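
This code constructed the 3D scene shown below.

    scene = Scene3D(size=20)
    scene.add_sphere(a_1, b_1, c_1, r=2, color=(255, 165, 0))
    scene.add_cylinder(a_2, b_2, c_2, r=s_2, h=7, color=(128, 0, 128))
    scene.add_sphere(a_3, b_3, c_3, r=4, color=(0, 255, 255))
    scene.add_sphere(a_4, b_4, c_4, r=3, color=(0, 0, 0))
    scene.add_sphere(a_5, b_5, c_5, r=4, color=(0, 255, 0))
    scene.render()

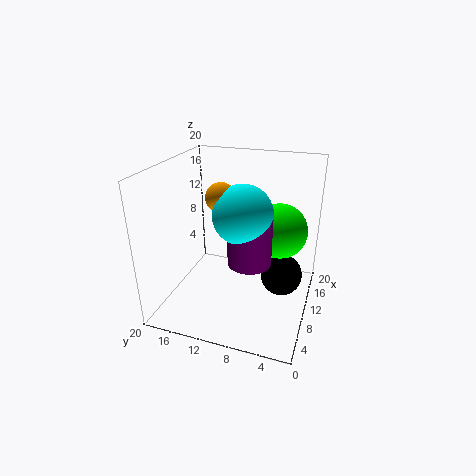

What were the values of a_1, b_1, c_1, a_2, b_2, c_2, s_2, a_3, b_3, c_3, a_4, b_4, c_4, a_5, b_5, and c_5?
a_1 = 9
b_1 = 12
c_1 = 16
a_2 = 9
b_2 = 8
c_2 = 7
s_2 = 3
a_3 = 9
b_3 = 9
c_3 = 14
a_4 = 12
b_4 = 4
c_4 = 4
a_5 = 14
b_5 = 5
c_5 = 10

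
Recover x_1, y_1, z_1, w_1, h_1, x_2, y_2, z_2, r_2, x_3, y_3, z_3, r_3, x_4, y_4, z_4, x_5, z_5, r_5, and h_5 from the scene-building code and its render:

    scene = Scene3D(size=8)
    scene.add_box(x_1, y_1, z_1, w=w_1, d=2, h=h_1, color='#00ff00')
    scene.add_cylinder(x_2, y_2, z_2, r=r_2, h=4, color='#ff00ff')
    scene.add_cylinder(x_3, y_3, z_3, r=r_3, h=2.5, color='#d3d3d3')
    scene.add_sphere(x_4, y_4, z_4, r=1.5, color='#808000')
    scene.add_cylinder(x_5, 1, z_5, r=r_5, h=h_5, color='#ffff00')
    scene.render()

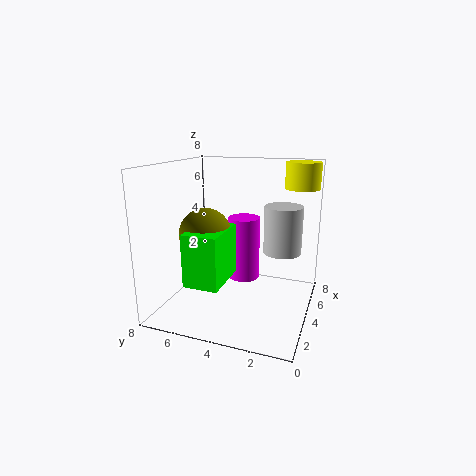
x_1 = 2
y_1 = 4.5
z_1 = 1.5
w_1 = 3
h_1 = 3
x_2 = 6.5
y_2 = 4.5
z_2 = 0.5
r_2 = 1
x_3 = 4
y_3 = 1.5
z_3 = 3.5
r_3 = 1
x_4 = 4
y_4 = 6
z_4 = 4
x_5 = 6.5
z_5 = 6.5
r_5 = 1
h_5 = 1.5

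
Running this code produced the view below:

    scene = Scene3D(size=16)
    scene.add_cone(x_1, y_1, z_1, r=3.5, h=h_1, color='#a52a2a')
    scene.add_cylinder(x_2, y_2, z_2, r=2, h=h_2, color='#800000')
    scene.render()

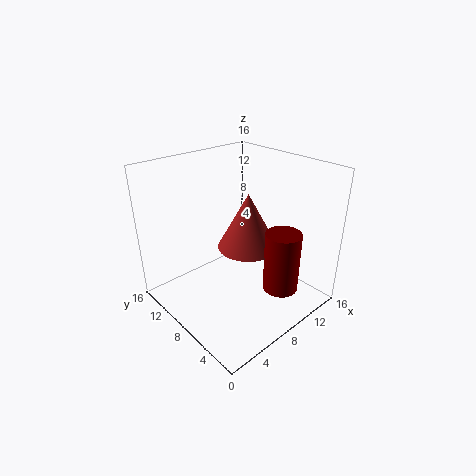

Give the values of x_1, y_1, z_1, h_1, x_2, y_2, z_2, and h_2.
x_1 = 10; y_1 = 8.5; z_1 = 6; h_1 = 6.5; x_2 = 11; y_2 = 4; z_2 = 2; h_2 = 7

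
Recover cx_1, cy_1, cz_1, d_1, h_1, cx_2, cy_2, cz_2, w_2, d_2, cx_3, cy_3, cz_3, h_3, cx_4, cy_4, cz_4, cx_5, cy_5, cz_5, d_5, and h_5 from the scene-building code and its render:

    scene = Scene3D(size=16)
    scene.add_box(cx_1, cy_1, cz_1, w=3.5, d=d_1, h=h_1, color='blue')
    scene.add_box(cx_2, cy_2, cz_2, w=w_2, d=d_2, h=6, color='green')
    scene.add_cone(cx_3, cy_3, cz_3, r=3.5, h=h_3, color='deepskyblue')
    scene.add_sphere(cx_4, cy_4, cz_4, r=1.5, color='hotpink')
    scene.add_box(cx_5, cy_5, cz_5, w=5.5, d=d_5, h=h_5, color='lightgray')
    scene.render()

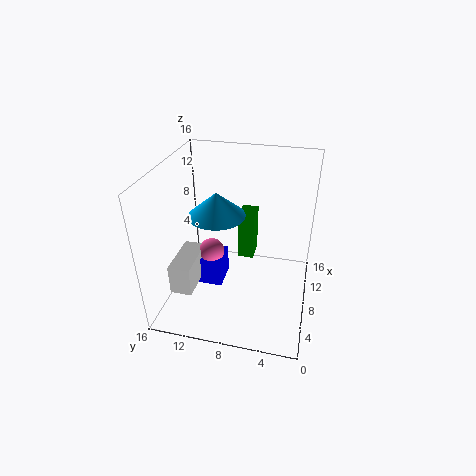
cx_1 = 7.5
cy_1 = 10
cz_1 = 1
d_1 = 3
h_1 = 3.5
cx_2 = 12
cy_2 = 7
cz_2 = 2.5
w_2 = 3
d_2 = 2
cx_3 = 11.5
cy_3 = 11.5
cz_3 = 8.5
h_3 = 3
cx_4 = 9
cy_4 = 11.5
cz_4 = 5
cx_5 = 4
cy_5 = 12.5
cz_5 = 2
d_5 = 2.5
h_5 = 3.5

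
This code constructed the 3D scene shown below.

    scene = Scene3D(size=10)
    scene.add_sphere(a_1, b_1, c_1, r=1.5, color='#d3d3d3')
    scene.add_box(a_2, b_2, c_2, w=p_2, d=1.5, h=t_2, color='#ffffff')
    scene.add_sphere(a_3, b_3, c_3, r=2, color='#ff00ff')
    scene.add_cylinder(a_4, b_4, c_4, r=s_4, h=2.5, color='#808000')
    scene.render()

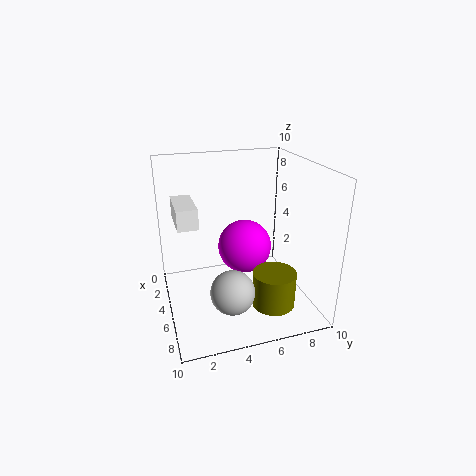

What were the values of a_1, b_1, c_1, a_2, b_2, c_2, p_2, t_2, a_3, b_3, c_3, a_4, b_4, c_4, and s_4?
a_1 = 7, b_1 = 4, c_1 = 2, a_2 = 0.5, b_2 = 1, c_2 = 5.5, p_2 = 3.5, t_2 = 1.5, a_3 = 3.5, b_3 = 6, c_3 = 3.5, a_4 = 7, b_4 = 7, c_4 = 0.5, s_4 = 1.5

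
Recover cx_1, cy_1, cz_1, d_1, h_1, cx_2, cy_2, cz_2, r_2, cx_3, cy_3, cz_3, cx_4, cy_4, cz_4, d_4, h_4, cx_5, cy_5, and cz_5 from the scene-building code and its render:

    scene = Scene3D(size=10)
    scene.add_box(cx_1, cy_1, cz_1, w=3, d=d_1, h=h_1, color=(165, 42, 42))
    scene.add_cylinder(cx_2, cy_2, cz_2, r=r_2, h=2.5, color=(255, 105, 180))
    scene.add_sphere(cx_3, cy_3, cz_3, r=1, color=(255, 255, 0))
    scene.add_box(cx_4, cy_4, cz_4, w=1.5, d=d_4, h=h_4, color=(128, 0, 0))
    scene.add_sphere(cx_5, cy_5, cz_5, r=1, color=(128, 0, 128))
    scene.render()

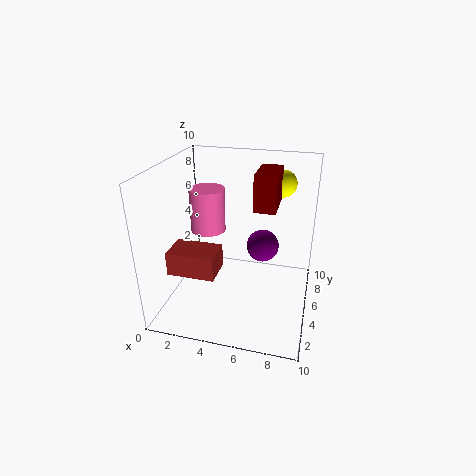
cx_1 = 1.5, cy_1 = 1, cz_1 = 4, d_1 = 2, h_1 = 1.5, cx_2 = 4, cy_2 = 2, cz_2 = 7, r_2 = 1, cx_3 = 7.5, cy_3 = 8.5, cz_3 = 8, cx_4 = 6, cy_4 = 5, cz_4 = 7, d_4 = 3, h_4 = 2.5, cx_5 = 7, cy_5 = 3.5, cz_5 = 5.5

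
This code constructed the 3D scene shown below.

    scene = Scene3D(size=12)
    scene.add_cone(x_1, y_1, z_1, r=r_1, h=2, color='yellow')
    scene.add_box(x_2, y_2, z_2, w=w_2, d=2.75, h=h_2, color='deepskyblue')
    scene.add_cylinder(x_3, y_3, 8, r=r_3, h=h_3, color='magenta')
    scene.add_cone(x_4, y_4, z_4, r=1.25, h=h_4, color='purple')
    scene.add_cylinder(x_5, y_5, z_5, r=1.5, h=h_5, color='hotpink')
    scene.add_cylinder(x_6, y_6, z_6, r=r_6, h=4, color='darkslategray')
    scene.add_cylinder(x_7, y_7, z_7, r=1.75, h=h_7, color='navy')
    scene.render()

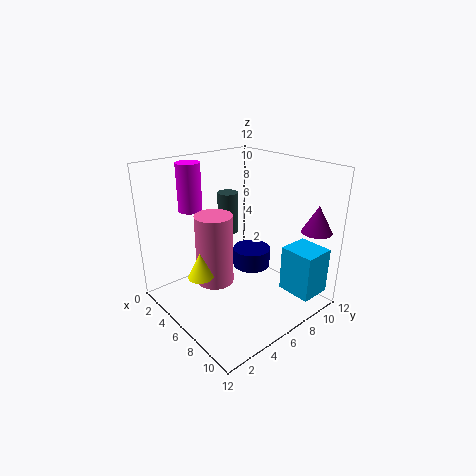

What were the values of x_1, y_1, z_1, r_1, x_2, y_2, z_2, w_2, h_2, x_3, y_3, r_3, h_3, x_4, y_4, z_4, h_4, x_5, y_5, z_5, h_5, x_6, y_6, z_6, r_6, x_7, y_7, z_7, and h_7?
x_1 = 6.25; y_1 = 2; z_1 = 4; r_1 = 1; x_2 = 8.25; y_2 = 9; z_2 = 1; w_2 = 3; h_2 = 4; x_3 = 2.5; y_3 = 3.75; r_3 = 1; h_3 = 4; x_4 = 10.5; y_4 = 10.5; z_4 = 6.75; h_4 = 2.25; x_5 = 5.75; y_5 = 3.75; z_5 = 2.75; h_5 = 5.75; x_6 = 1.25; y_6 = 8.75; z_6 = 4.25; r_6 = 1; x_7 = 4.5; y_7 = 9; z_7 = 1.75; h_7 = 1.75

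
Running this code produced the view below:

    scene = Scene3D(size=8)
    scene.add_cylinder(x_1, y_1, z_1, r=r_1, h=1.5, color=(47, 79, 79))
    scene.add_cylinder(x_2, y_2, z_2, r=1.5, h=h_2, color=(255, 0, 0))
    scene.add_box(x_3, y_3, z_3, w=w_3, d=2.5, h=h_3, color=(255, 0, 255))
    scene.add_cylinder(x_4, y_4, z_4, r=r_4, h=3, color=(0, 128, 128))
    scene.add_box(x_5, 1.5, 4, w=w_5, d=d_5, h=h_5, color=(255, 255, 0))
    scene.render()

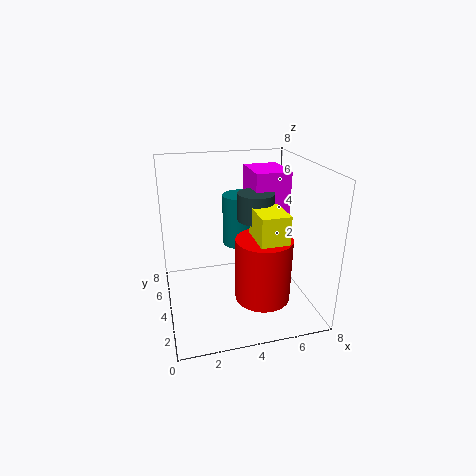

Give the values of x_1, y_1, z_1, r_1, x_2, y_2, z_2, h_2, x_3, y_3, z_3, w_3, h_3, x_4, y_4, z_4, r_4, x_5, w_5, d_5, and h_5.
x_1 = 5, y_1 = 4, z_1 = 5, r_1 = 1, x_2 = 5, y_2 = 2.5, z_2 = 1, h_2 = 3.5, x_3 = 5, y_3 = 4, z_3 = 4.5, w_3 = 2, h_3 = 3, x_4 = 4.5, y_4 = 5.5, z_4 = 3, r_4 = 1, x_5 = 4.5, w_5 = 1.5, d_5 = 2, h_5 = 2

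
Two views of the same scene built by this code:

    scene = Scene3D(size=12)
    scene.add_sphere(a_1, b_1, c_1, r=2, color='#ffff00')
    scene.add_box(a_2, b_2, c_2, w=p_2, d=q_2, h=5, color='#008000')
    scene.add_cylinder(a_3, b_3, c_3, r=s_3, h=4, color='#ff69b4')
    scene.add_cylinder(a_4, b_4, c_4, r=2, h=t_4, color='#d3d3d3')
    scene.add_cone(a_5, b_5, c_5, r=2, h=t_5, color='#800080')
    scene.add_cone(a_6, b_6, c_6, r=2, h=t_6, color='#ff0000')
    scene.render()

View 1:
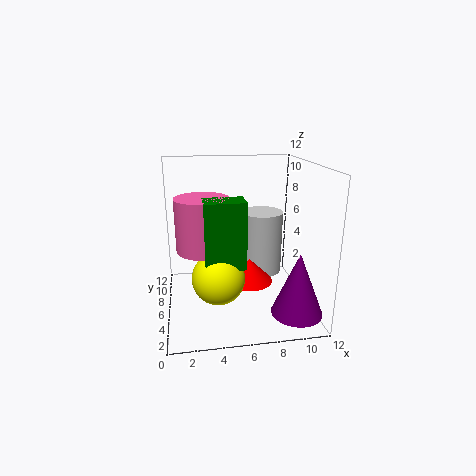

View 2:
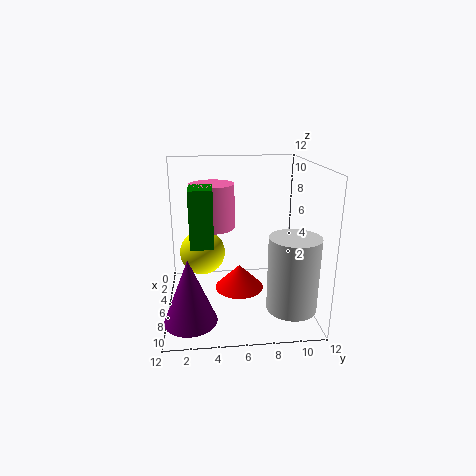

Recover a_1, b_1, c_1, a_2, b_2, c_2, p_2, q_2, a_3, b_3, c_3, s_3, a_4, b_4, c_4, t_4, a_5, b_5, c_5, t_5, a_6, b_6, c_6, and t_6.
a_1 = 4; b_1 = 3; c_1 = 4; a_2 = 3; b_2 = 2; c_2 = 5; p_2 = 3; q_2 = 2; a_3 = 3; b_3 = 4; c_3 = 6; s_3 = 2; a_4 = 9; b_4 = 10; c_4 = 1; t_4 = 6; a_5 = 10; b_5 = 2; c_5 = 1; t_5 = 5; a_6 = 7; b_6 = 6; c_6 = 2; t_6 = 2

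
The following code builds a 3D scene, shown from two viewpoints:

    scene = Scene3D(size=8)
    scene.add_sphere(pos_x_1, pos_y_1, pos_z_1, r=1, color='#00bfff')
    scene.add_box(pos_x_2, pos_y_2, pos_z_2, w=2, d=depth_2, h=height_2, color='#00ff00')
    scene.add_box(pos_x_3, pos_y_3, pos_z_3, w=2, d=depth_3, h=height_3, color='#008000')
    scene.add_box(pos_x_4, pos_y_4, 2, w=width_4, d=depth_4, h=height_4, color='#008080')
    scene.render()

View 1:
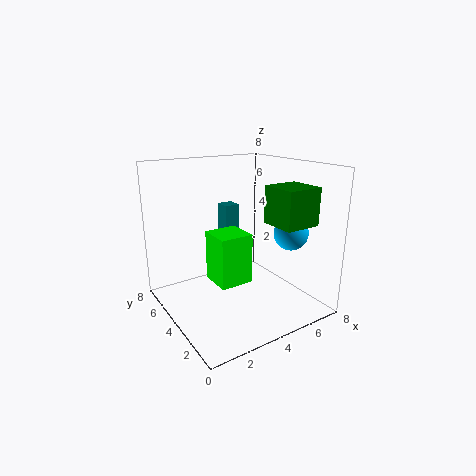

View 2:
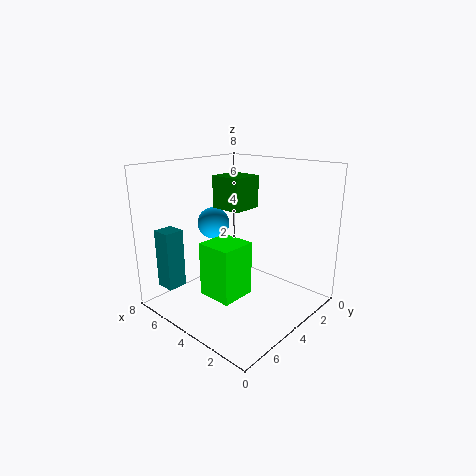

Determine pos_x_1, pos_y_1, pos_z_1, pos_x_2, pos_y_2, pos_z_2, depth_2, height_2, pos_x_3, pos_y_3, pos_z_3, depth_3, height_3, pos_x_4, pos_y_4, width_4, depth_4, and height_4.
pos_x_1 = 7
pos_y_1 = 3
pos_z_1 = 4
pos_x_2 = 3
pos_y_2 = 4
pos_z_2 = 1
depth_2 = 2
height_2 = 3
pos_x_3 = 5
pos_y_3 = 1
pos_z_3 = 5
depth_3 = 2
height_3 = 2
pos_x_4 = 5
pos_y_4 = 7
width_4 = 1
depth_4 = 1
height_4 = 3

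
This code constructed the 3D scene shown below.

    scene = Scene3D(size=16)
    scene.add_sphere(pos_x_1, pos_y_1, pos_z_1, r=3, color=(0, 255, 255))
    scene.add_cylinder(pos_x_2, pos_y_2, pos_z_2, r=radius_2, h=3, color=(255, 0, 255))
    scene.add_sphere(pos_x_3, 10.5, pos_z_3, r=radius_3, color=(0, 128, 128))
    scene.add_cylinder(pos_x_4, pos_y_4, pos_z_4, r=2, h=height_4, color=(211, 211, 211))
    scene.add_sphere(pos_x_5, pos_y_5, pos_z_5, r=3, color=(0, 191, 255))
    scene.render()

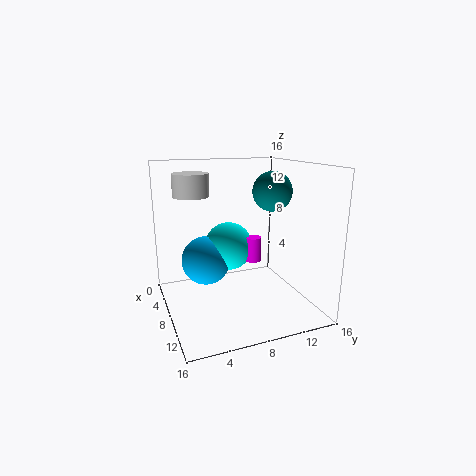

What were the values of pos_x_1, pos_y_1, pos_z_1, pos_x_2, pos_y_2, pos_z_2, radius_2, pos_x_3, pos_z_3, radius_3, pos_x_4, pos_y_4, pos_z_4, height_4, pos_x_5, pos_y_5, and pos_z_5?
pos_x_1 = 3.5, pos_y_1 = 8.5, pos_z_1 = 5.5, pos_x_2 = 5.5, pos_y_2 = 11, pos_z_2 = 4, radius_2 = 1, pos_x_3 = 11, pos_z_3 = 13.5, radius_3 = 2, pos_x_4 = 5.5, pos_y_4 = 3.5, pos_z_4 = 12.5, height_4 = 2.5, pos_x_5 = 3.5, pos_y_5 = 5.5, pos_z_5 = 4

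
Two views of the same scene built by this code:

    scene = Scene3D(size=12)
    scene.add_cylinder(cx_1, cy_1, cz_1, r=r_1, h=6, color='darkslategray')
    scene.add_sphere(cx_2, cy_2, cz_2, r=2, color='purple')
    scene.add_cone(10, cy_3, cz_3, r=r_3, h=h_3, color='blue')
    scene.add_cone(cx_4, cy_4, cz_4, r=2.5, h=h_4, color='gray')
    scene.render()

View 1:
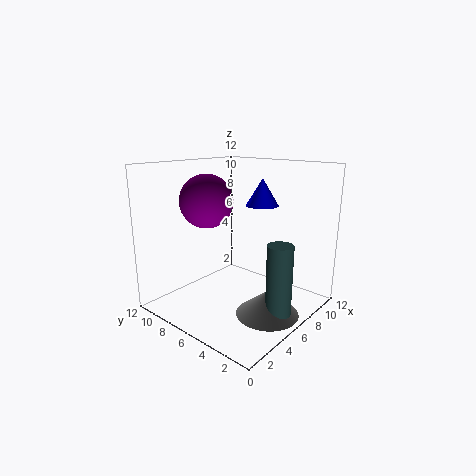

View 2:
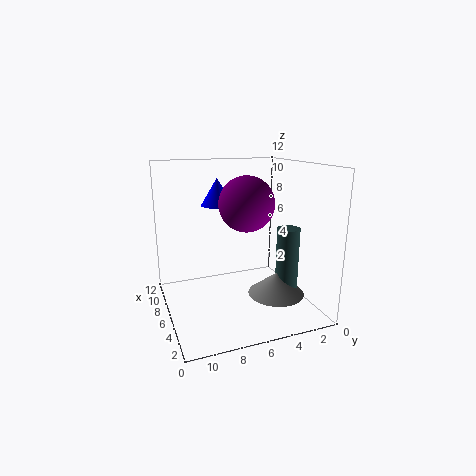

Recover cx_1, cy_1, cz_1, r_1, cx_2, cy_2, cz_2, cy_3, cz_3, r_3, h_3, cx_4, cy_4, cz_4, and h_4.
cx_1 = 5.5
cy_1 = 1.5
cz_1 = 0.5
r_1 = 1
cx_2 = 3
cy_2 = 6.5
cz_2 = 9.5
cy_3 = 6.5
cz_3 = 8
r_3 = 1.5
h_3 = 2.5
cx_4 = 5.5
cy_4 = 2.5
cz_4 = 0.5
h_4 = 2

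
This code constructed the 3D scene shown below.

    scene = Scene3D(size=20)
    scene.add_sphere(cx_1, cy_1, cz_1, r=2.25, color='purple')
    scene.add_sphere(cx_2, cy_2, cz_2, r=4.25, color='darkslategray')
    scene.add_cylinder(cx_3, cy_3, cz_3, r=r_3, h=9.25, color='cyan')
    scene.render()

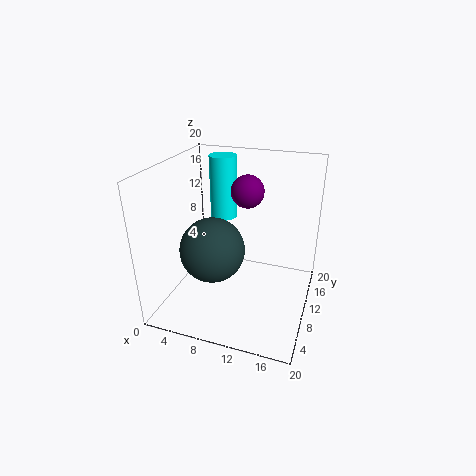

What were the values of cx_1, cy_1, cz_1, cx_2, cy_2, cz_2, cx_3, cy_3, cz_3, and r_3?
cx_1 = 10.75
cy_1 = 11.75
cz_1 = 16.25
cx_2 = 7.75
cy_2 = 6.25
cz_2 = 9.75
cx_3 = 6
cy_3 = 15
cz_3 = 10.75
r_3 = 2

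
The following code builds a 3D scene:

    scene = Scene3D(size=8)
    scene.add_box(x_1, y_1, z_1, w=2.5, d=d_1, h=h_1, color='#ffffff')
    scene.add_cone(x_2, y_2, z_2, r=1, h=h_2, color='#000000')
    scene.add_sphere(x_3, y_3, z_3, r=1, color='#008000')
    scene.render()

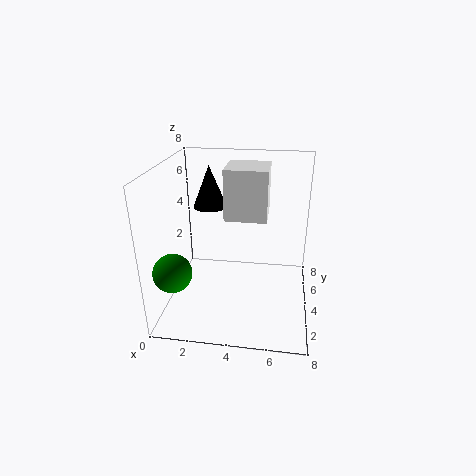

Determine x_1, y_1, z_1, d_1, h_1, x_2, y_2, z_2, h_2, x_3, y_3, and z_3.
x_1 = 3, y_1 = 5, z_1 = 4.5, d_1 = 2.5, h_1 = 3, x_2 = 2, y_2 = 6, z_2 = 5, h_2 = 2.5, x_3 = 1, y_3 = 1.5, z_3 = 3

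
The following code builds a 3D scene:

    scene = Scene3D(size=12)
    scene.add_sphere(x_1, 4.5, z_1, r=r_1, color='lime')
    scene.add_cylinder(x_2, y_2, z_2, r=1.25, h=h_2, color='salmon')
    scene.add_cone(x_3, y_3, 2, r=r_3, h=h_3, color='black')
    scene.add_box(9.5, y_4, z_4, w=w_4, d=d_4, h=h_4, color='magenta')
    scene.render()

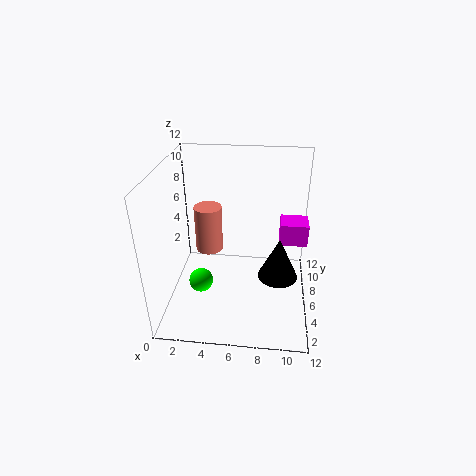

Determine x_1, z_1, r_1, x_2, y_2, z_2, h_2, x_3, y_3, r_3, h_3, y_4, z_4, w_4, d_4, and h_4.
x_1 = 3; z_1 = 2.5; r_1 = 1; x_2 = 3; y_2 = 8.5; z_2 = 3.25; h_2 = 4.25; x_3 = 9.5; y_3 = 6.5; r_3 = 1.75; h_3 = 3.75; y_4 = 8; z_4 = 4.25; w_4 = 2.5; d_4 = 2.25; h_4 = 2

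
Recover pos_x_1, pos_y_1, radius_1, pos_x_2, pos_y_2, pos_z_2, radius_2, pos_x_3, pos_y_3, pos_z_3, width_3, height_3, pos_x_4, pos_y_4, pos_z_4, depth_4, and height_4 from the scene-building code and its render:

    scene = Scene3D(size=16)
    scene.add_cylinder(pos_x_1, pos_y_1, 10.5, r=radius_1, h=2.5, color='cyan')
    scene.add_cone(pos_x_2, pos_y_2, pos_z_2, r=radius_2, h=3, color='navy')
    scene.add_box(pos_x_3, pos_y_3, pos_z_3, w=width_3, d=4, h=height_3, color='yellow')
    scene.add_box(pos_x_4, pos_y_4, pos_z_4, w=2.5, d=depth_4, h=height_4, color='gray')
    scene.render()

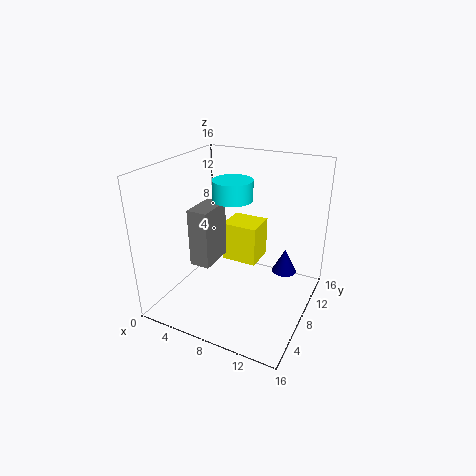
pos_x_1 = 5
pos_y_1 = 12.5
radius_1 = 2.5
pos_x_2 = 12
pos_y_2 = 13
pos_z_2 = 2
radius_2 = 1.5
pos_x_3 = 4
pos_y_3 = 11.5
pos_z_3 = 2.5
width_3 = 4.5
height_3 = 5
pos_x_4 = 2
pos_y_4 = 7
pos_z_4 = 3.5
depth_4 = 4.5
height_4 = 7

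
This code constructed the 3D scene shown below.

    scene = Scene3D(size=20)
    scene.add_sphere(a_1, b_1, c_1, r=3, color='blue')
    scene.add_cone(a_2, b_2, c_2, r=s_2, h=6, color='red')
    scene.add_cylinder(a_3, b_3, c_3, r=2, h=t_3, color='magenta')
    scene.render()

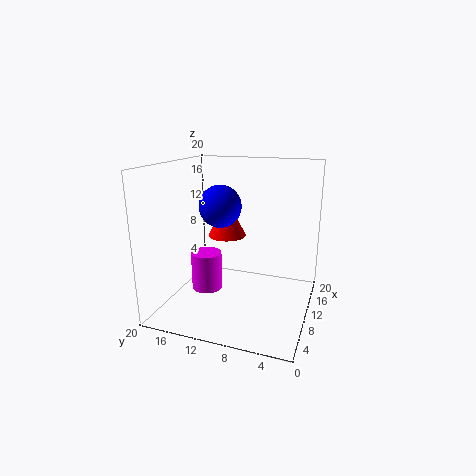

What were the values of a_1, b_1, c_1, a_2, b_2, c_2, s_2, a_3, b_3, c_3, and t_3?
a_1 = 11
b_1 = 13
c_1 = 14
a_2 = 16
b_2 = 14
c_2 = 8
s_2 = 3
a_3 = 6
b_3 = 13
c_3 = 4
t_3 = 5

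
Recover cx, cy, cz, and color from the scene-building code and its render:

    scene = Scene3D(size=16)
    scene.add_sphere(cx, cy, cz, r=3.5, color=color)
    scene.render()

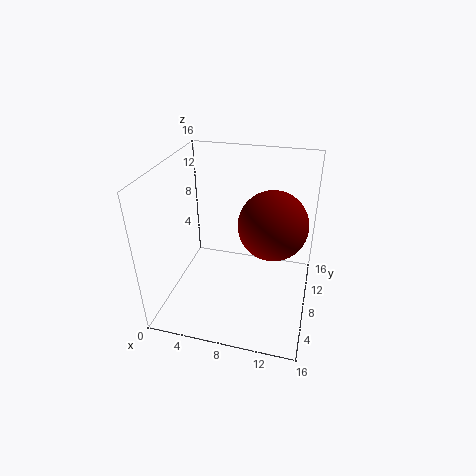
cx = 12; cy = 6.5; cz = 11; color = 'maroon'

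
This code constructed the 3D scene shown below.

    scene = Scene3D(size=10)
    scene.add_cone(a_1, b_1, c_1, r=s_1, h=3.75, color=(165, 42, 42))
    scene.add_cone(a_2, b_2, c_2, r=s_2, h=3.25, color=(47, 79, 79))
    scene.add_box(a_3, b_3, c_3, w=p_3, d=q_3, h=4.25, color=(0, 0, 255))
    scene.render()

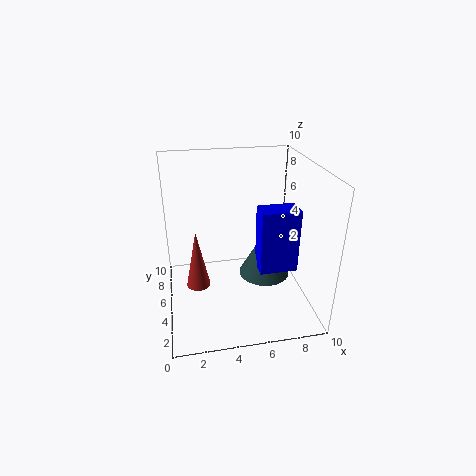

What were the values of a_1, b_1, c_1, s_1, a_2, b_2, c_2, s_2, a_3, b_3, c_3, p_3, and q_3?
a_1 = 2, b_1 = 3, c_1 = 3, s_1 = 0.75, a_2 = 6.75, b_2 = 4.25, c_2 = 2.5, s_2 = 1.75, a_3 = 6, b_3 = 2.5, c_3 = 3.5, p_3 = 2.5, q_3 = 1.5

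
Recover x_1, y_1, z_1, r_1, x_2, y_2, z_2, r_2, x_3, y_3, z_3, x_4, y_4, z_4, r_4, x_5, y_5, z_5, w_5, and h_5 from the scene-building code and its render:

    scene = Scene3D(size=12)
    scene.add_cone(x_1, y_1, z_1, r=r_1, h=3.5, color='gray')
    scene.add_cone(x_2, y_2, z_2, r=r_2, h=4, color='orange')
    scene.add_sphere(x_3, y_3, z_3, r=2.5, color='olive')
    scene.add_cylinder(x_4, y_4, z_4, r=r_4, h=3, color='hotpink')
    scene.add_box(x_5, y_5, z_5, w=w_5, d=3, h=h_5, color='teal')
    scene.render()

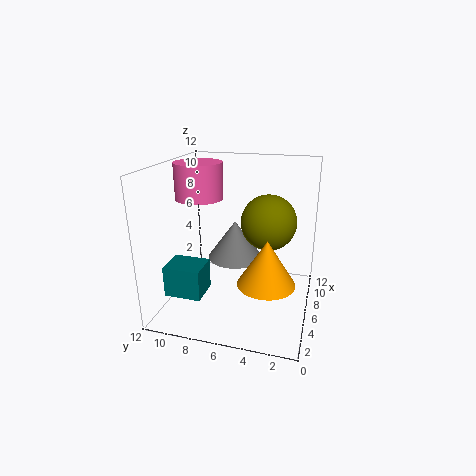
x_1 = 8.5; y_1 = 7; z_1 = 3; r_1 = 2.5; x_2 = 6; y_2 = 3.5; z_2 = 2; r_2 = 2.5; x_3 = 9; y_3 = 4; z_3 = 6.5; x_4 = 6.5; y_4 = 9.5; z_4 = 9; r_4 = 2; x_5 = 2; y_5 = 8; z_5 = 2; w_5 = 2.5; h_5 = 2.5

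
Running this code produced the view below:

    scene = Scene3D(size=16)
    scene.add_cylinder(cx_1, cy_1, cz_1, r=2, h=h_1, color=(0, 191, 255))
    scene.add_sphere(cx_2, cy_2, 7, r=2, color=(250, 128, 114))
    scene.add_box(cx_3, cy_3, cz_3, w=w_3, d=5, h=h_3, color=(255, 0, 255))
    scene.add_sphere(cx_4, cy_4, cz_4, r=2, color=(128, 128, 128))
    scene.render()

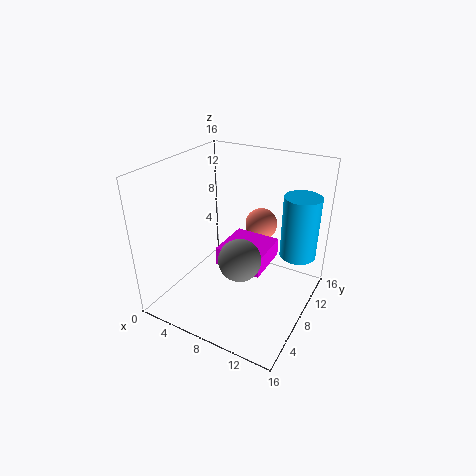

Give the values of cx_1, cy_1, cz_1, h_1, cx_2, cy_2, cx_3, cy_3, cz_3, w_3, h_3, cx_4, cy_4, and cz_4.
cx_1 = 14; cy_1 = 11; cz_1 = 6; h_1 = 7; cx_2 = 8; cy_2 = 14; cx_3 = 7; cy_3 = 5; cz_3 = 6; w_3 = 5; h_3 = 2; cx_4 = 11; cy_4 = 3; cz_4 = 9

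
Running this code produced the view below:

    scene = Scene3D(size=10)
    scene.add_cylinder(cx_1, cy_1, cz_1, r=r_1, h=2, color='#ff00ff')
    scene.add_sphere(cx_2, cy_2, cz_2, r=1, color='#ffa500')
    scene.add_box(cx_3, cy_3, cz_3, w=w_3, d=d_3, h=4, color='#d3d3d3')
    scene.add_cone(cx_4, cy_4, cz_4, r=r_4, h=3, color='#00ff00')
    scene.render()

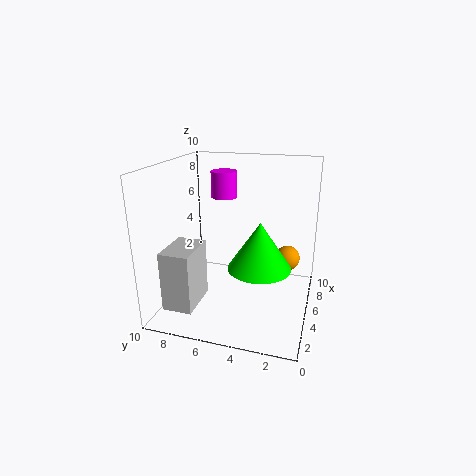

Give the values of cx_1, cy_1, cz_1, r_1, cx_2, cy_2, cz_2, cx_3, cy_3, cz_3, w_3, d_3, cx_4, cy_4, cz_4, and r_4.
cx_1 = 8
cy_1 = 7
cz_1 = 7
r_1 = 1
cx_2 = 9
cy_2 = 2
cz_2 = 2
cx_3 = 1
cy_3 = 7
cz_3 = 1
w_3 = 3
d_3 = 2
cx_4 = 3
cy_4 = 3
cz_4 = 4
r_4 = 2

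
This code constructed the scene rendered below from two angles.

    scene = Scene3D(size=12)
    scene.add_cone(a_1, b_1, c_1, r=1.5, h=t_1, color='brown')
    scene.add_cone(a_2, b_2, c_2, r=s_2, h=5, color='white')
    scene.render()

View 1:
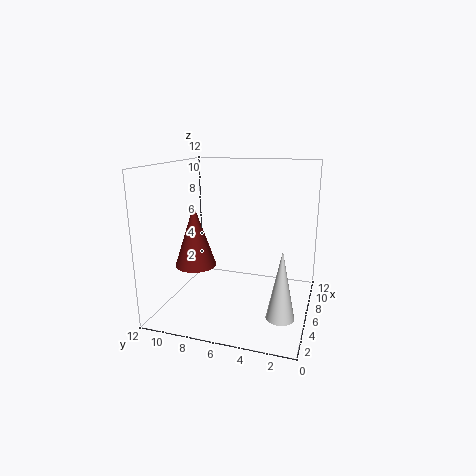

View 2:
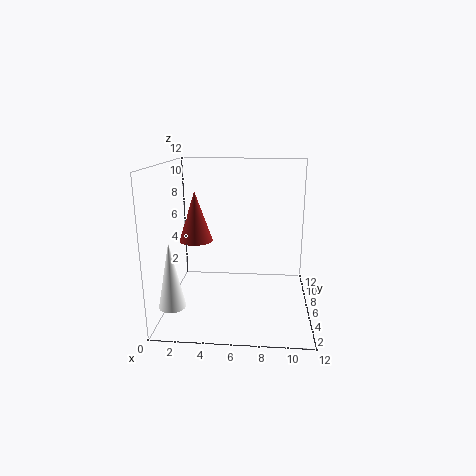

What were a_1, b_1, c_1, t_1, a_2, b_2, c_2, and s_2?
a_1 = 2
b_1 = 8
c_1 = 5
t_1 = 4.5
a_2 = 1.5
b_2 = 1.5
c_2 = 2
s_2 = 1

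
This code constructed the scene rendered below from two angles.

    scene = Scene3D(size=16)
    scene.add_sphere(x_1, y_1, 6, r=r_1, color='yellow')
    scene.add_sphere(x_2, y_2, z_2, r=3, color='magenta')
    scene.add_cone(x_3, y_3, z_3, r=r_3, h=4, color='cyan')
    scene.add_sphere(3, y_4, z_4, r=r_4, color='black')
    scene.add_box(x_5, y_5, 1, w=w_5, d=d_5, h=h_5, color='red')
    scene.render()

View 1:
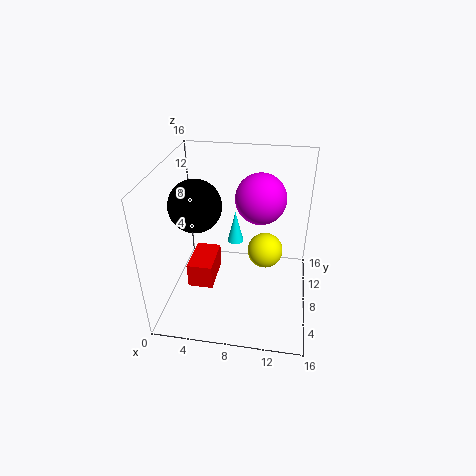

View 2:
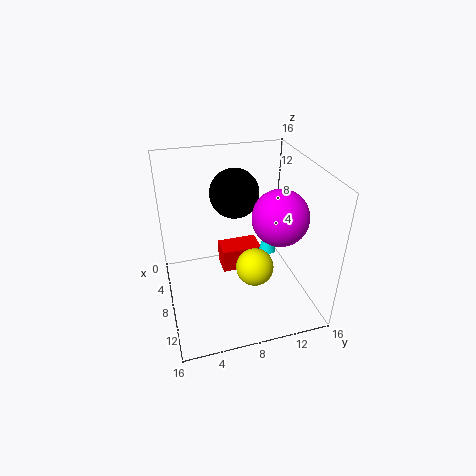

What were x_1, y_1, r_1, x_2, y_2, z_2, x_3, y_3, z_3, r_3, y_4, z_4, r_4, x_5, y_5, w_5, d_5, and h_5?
x_1 = 11, y_1 = 9, r_1 = 2, x_2 = 10, y_2 = 12, z_2 = 11, x_3 = 7, y_3 = 12, z_3 = 5, r_3 = 1, y_4 = 9, z_4 = 11, r_4 = 3, x_5 = 2, y_5 = 7, w_5 = 3, d_5 = 5, h_5 = 3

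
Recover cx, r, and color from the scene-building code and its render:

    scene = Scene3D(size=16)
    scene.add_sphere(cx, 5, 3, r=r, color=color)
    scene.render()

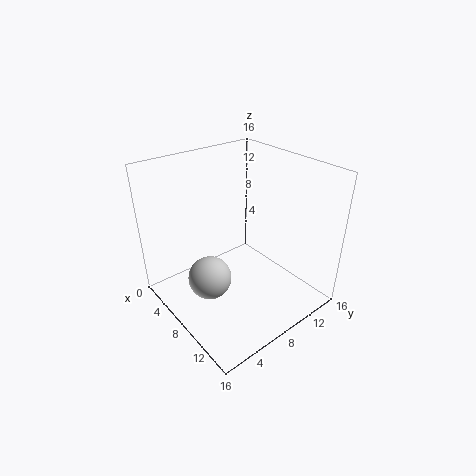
cx = 6.5; r = 2.5; color = 'lightgray'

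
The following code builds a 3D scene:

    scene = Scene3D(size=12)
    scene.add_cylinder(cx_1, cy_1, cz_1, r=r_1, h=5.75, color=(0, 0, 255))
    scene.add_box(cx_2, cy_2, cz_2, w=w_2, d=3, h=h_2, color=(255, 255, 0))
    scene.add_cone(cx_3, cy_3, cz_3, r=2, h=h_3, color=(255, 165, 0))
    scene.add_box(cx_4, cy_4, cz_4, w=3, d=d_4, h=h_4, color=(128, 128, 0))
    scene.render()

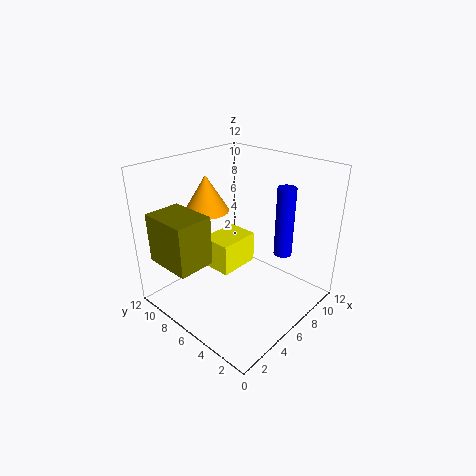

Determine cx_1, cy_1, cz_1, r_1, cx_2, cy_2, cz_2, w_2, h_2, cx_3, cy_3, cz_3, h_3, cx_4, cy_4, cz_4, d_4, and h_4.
cx_1 = 8.25; cy_1 = 3; cz_1 = 4.75; r_1 = 0.75; cx_2 = 6.25; cy_2 = 7.75; cz_2 = 1.25; w_2 = 4; h_2 = 3; cx_3 = 6.25; cy_3 = 10; cz_3 = 7.25; h_3 = 3.25; cx_4 = 0.25; cy_4 = 6.25; cz_4 = 4.75; d_4 = 4; h_4 = 4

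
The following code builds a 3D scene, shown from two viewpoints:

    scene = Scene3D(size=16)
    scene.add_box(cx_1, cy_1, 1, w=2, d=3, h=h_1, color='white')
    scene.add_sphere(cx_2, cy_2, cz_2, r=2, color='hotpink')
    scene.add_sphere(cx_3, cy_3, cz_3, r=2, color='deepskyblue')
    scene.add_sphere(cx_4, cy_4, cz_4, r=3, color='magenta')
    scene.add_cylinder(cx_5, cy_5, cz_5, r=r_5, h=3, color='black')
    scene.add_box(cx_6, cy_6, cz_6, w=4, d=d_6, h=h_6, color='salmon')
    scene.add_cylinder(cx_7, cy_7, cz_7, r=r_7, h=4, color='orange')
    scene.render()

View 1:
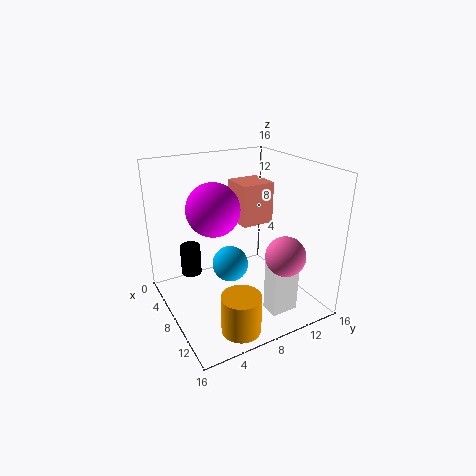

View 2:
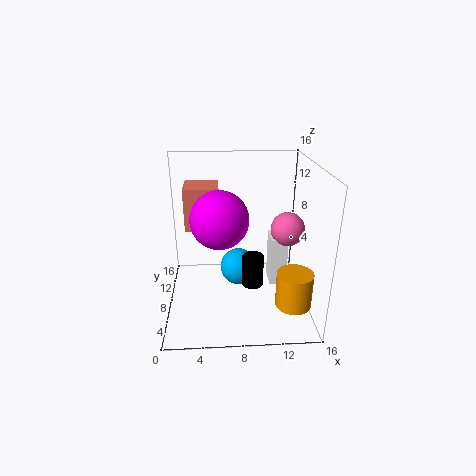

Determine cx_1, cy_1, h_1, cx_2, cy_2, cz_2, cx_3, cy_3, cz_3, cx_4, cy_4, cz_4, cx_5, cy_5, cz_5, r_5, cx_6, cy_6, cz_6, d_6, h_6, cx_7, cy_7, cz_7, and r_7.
cx_1 = 12
cy_1 = 9
h_1 = 6
cx_2 = 14
cy_2 = 10
cz_2 = 8
cx_3 = 8
cy_3 = 7
cz_3 = 5
cx_4 = 6
cy_4 = 6
cz_4 = 11
cx_5 = 9
cy_5 = 2
cz_5 = 6
r_5 = 1
cx_6 = 2
cy_6 = 10
cz_6 = 8
d_6 = 4
h_6 = 5
cx_7 = 14
cy_7 = 5
cz_7 = 1
r_7 = 2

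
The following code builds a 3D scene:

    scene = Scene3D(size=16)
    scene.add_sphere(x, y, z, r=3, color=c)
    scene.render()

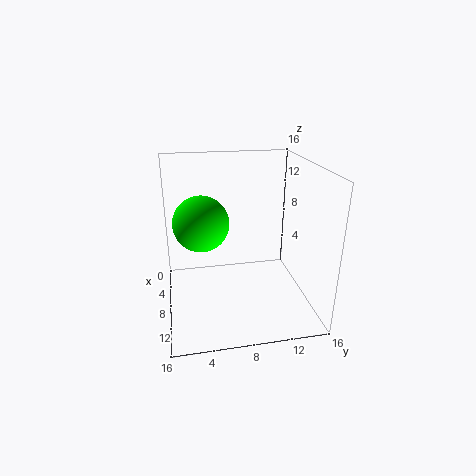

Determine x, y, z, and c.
x = 8, y = 4, z = 10, c = 'lime'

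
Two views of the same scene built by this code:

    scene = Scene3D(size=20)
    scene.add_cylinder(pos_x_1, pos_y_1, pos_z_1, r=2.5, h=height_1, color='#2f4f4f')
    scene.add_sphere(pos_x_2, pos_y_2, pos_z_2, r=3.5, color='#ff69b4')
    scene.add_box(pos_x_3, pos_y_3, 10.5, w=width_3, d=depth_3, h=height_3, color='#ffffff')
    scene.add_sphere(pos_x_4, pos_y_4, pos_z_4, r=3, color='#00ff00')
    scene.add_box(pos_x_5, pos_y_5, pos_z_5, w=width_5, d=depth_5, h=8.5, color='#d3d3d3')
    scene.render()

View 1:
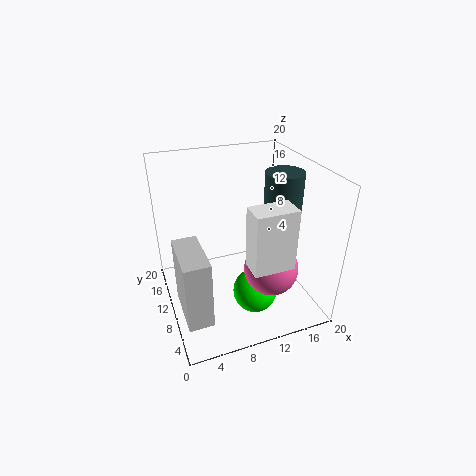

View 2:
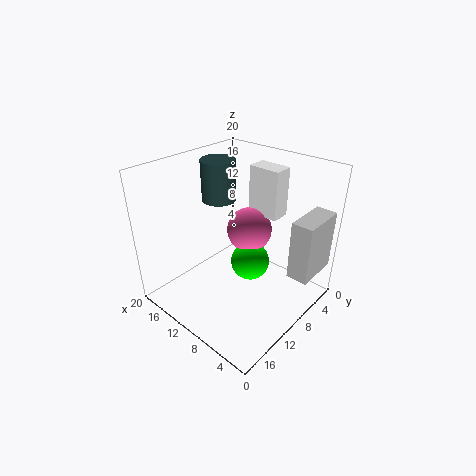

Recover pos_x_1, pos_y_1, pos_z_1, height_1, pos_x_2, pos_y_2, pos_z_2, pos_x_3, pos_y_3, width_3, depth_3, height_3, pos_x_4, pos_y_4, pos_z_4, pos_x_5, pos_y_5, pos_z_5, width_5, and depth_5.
pos_x_1 = 15.5
pos_y_1 = 8
pos_z_1 = 13.5
height_1 = 6
pos_x_2 = 12.5
pos_y_2 = 4.5
pos_z_2 = 8
pos_x_3 = 8.5
pos_y_3 = 0.5
width_3 = 5
depth_3 = 3
height_3 = 7.5
pos_x_4 = 11
pos_y_4 = 6
pos_z_4 = 3.5
pos_x_5 = 0.5
pos_y_5 = 0.5
pos_z_5 = 5
width_5 = 3
depth_5 = 6.5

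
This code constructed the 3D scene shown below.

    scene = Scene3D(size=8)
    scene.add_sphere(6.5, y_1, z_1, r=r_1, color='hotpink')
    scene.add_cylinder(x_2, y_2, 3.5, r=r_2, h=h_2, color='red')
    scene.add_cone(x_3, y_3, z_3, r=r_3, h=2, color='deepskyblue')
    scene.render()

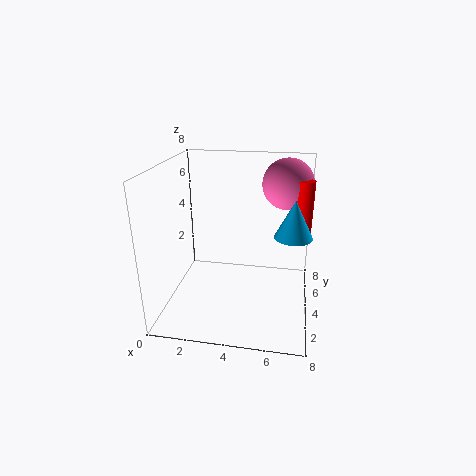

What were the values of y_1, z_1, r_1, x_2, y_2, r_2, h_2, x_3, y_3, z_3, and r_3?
y_1 = 6.5
z_1 = 6.5
r_1 = 1.5
x_2 = 7.5
y_2 = 5.5
r_2 = 0.5
h_2 = 3.5
x_3 = 7
y_3 = 3.5
z_3 = 4.5
r_3 = 1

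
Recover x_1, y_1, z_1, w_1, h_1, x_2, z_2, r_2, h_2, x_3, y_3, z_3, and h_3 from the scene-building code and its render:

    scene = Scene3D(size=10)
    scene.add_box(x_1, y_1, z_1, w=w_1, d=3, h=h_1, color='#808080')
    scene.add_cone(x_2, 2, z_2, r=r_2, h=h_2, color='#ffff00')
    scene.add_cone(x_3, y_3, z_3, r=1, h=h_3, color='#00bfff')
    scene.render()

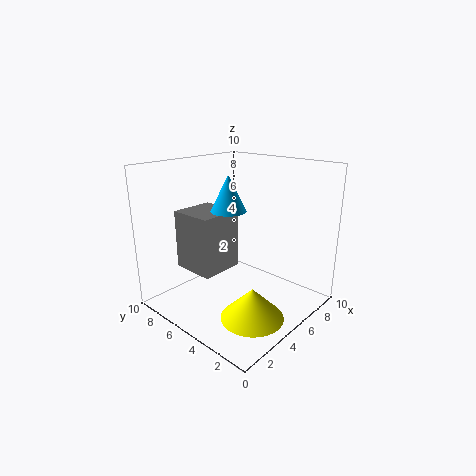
x_1 = 2
y_1 = 5
z_1 = 3
w_1 = 3
h_1 = 4
x_2 = 3
z_2 = 1
r_2 = 2
h_2 = 2
x_3 = 2
y_3 = 3
z_3 = 8
h_3 = 2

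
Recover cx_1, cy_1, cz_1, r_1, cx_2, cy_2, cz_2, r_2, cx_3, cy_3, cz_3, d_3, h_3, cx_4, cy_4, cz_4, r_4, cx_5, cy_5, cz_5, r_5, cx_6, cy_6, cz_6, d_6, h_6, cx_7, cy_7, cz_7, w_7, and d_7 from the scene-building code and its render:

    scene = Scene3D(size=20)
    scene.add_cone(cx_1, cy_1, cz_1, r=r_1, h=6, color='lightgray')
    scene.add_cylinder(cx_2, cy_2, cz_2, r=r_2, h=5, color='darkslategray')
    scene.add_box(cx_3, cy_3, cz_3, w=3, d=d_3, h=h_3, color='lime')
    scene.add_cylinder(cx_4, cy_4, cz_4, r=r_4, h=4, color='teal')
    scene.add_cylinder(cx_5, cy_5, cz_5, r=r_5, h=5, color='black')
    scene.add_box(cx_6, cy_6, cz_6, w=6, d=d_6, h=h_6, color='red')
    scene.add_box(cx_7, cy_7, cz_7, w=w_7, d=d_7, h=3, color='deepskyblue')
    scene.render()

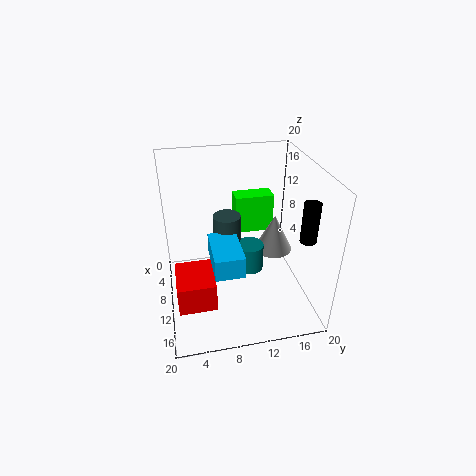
cx_1 = 5
cy_1 = 17
cz_1 = 4
r_1 = 3
cx_2 = 7
cy_2 = 9
cz_2 = 7
r_2 = 2
cx_3 = 1
cy_3 = 11
cz_3 = 7
d_3 = 6
h_3 = 6
cx_4 = 9
cy_4 = 12
cz_4 = 4
r_4 = 2
cx_5 = 17
cy_5 = 17
cz_5 = 13
r_5 = 1
cx_6 = 10
cy_6 = 1
cz_6 = 3
d_6 = 5
h_6 = 4
cx_7 = 8
cy_7 = 6
cz_7 = 7
w_7 = 7
d_7 = 4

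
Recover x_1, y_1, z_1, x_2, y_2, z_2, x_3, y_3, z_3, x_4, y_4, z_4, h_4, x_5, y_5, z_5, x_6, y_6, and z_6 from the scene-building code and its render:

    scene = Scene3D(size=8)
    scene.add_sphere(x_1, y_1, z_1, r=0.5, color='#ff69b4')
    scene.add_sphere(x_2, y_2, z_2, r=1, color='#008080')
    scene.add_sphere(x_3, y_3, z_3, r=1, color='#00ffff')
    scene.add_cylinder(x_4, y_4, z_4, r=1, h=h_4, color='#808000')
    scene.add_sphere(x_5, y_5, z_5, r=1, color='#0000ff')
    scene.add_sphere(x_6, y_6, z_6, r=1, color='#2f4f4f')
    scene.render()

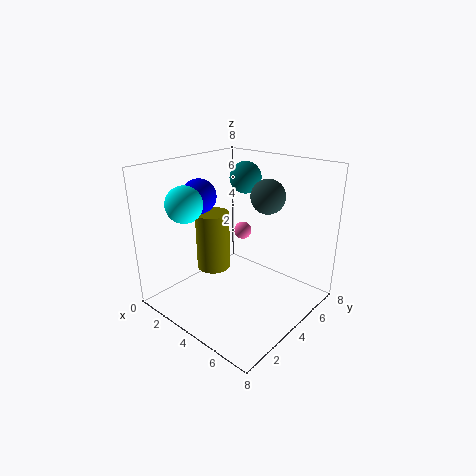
x_1 = 3.5
y_1 = 5
z_1 = 4
x_2 = 2
y_2 = 7
z_2 = 6.5
x_3 = 2
y_3 = 2
z_3 = 6
x_4 = 2
y_4 = 4
z_4 = 1.5
h_4 = 3.5
x_5 = 1.5
y_5 = 3.5
z_5 = 6
x_6 = 4.5
y_6 = 6
z_6 = 6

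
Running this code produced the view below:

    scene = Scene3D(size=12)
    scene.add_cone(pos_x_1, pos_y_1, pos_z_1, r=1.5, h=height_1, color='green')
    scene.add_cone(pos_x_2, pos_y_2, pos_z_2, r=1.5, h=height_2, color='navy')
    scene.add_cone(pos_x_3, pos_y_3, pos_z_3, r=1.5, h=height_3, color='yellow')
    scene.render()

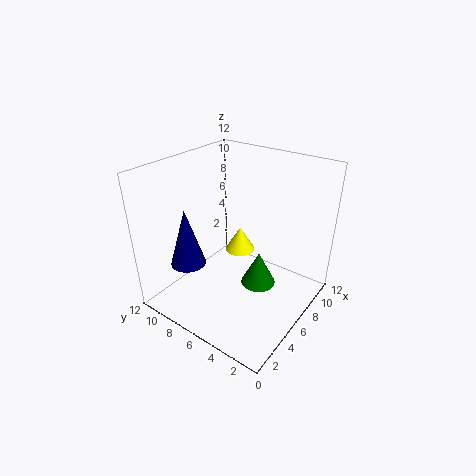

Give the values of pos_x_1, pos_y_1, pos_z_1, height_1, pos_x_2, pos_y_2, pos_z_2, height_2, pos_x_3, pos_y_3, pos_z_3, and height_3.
pos_x_1 = 7, pos_y_1 = 4.5, pos_z_1 = 1.5, height_1 = 3, pos_x_2 = 3.5, pos_y_2 = 9.5, pos_z_2 = 3.5, height_2 = 5, pos_x_3 = 10.5, pos_y_3 = 9, pos_z_3 = 1.5, height_3 = 2.5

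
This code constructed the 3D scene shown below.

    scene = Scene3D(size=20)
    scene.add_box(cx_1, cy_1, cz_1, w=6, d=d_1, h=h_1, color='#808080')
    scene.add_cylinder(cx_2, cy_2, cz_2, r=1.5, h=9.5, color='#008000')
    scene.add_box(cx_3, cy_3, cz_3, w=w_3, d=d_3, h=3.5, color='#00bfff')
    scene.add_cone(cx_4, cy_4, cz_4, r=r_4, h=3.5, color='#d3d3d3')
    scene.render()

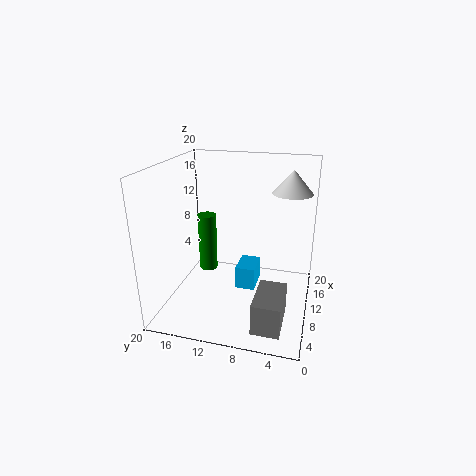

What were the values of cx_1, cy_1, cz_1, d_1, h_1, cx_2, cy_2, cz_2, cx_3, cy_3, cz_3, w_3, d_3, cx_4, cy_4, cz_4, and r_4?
cx_1 = 0.5; cy_1 = 2.5; cz_1 = 2; d_1 = 3.5; h_1 = 4; cx_2 = 16.5; cy_2 = 17; cz_2 = 1; cx_3 = 12; cy_3 = 8; cz_3 = 0.5; w_3 = 4.5; d_3 = 3; cx_4 = 16.5; cy_4 = 3.5; cz_4 = 15; r_4 = 3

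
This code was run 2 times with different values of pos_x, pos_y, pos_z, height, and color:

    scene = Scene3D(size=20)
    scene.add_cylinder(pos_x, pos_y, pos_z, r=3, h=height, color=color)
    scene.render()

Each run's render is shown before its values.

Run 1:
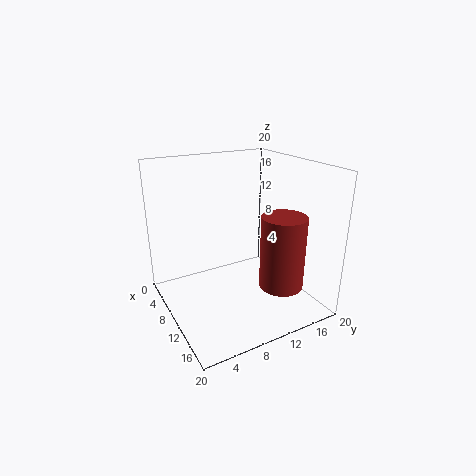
pos_x = 15
pos_y = 14
pos_z = 4
height = 10
color = 'brown'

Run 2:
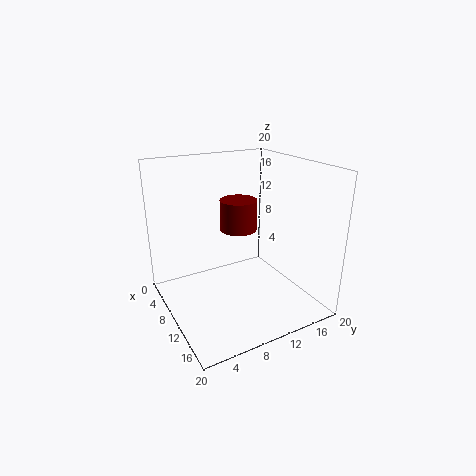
pos_x = 3
pos_y = 14
pos_z = 8
height = 5
color = 'maroon'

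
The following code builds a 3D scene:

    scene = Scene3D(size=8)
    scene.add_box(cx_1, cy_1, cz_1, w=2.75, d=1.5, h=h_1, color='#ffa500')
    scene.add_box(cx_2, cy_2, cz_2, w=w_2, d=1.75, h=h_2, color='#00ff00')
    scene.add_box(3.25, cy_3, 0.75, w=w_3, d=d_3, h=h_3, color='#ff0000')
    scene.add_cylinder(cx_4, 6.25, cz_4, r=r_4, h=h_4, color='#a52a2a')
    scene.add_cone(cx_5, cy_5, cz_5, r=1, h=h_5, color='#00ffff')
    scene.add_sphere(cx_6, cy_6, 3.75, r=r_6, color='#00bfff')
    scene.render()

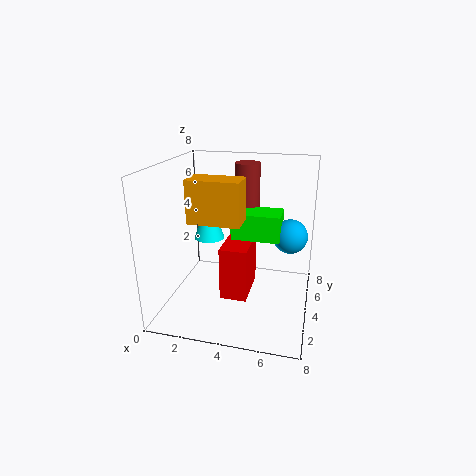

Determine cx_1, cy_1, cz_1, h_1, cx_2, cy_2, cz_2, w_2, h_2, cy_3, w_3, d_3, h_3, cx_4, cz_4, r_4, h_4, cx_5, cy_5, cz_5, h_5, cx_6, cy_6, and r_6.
cx_1 = 1.75, cy_1 = 2.25, cz_1 = 5.25, h_1 = 2.25, cx_2 = 3.5, cy_2 = 4.25, cz_2 = 3.75, w_2 = 2.75, h_2 = 1.5, cy_3 = 2.75, w_3 = 1.5, d_3 = 2.75, h_3 = 3, cx_4 = 4, cz_4 = 4.5, r_4 = 0.75, h_4 = 3.25, cx_5 = 1.25, cy_5 = 7, cz_5 = 2.5, h_5 = 3, cx_6 = 6.75, cy_6 = 5.5, r_6 = 1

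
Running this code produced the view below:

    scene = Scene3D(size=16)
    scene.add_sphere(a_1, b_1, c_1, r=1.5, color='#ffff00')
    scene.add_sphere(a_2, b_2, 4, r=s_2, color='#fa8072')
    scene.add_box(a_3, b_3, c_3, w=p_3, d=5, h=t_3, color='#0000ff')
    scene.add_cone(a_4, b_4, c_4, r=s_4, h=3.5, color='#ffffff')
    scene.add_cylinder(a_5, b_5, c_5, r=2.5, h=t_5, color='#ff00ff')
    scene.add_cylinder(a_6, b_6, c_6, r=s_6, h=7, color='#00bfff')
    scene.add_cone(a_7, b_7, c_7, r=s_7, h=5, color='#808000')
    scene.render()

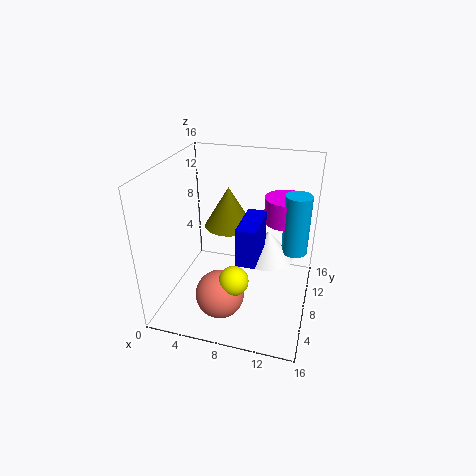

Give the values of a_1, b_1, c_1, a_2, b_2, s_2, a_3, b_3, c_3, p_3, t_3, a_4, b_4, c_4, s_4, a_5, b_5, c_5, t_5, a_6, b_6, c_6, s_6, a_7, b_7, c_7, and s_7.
a_1 = 9
b_1 = 3
c_1 = 6
a_2 = 7.5
b_2 = 3
s_2 = 2.5
a_3 = 9
b_3 = 3.5
c_3 = 7.5
p_3 = 2
t_3 = 4
a_4 = 11
b_4 = 10.5
c_4 = 4.5
s_4 = 3
a_5 = 12.5
b_5 = 12.5
c_5 = 8.5
t_5 = 3
a_6 = 14
b_6 = 11
c_6 = 5.5
s_6 = 1.5
a_7 = 5.5
b_7 = 12.5
c_7 = 7
s_7 = 3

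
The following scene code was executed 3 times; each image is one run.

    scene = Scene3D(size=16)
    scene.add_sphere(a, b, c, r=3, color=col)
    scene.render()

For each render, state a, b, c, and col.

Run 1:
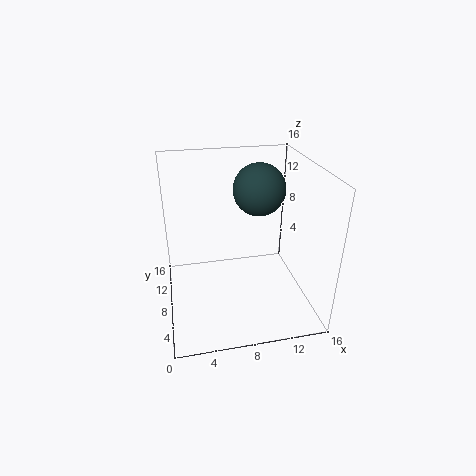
a = 11; b = 10.5; c = 12.5; col = 'darkslategray'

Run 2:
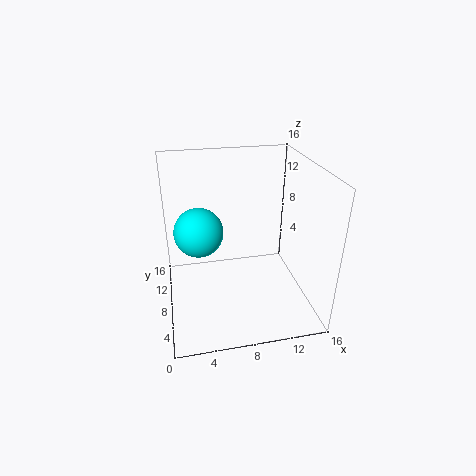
a = 4; b = 12; c = 7; col = 'cyan'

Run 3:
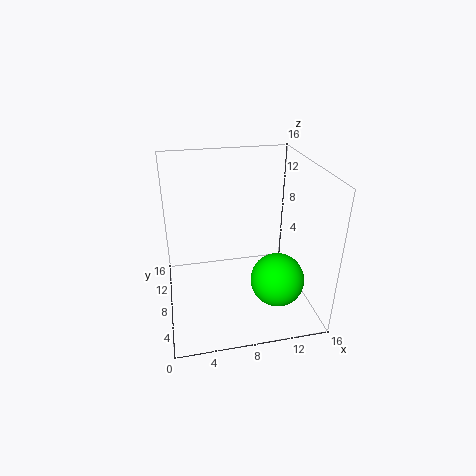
a = 12; b = 5.5; c = 3.5; col = 'lime'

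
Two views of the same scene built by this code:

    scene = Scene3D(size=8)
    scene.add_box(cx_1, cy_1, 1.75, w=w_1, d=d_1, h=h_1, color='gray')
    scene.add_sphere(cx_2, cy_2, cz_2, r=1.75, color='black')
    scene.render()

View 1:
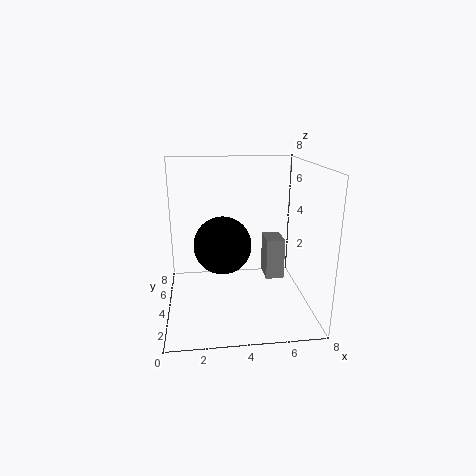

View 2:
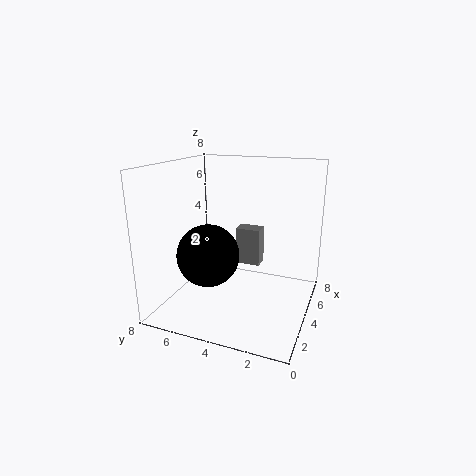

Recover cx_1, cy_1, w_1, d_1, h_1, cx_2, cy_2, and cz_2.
cx_1 = 5.5
cy_1 = 3.25
w_1 = 1
d_1 = 1.5
h_1 = 2.25
cx_2 = 3.25
cy_2 = 5.5
cz_2 = 3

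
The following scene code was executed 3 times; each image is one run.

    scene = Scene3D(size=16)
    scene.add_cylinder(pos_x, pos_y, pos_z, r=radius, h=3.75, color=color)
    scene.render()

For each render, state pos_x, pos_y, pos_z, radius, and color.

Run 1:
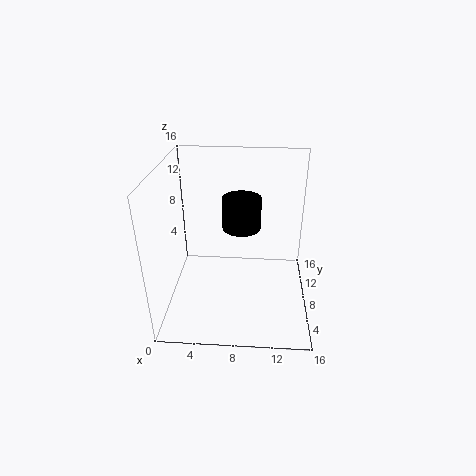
pos_x = 8.25
pos_y = 10.5
pos_z = 8
radius = 2.25
color = 'black'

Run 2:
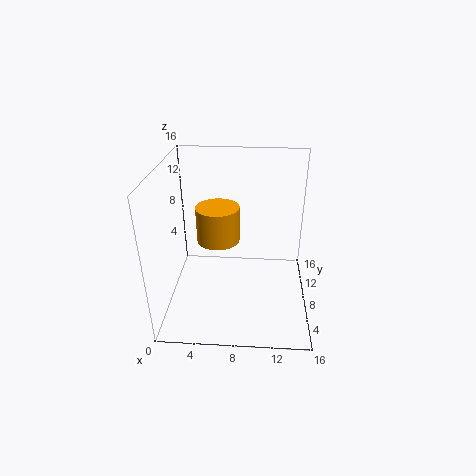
pos_x = 6
pos_y = 6.75
pos_z = 8.5
radius = 2.25
color = 'orange'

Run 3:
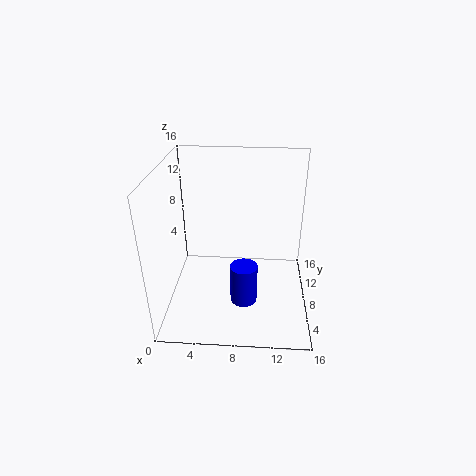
pos_x = 9
pos_y = 1.25
pos_z = 5.25
radius = 1.25
color = 'blue'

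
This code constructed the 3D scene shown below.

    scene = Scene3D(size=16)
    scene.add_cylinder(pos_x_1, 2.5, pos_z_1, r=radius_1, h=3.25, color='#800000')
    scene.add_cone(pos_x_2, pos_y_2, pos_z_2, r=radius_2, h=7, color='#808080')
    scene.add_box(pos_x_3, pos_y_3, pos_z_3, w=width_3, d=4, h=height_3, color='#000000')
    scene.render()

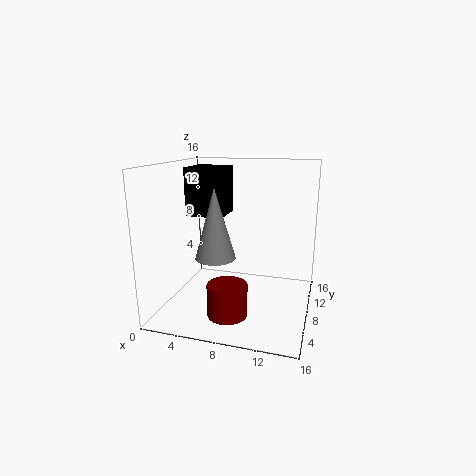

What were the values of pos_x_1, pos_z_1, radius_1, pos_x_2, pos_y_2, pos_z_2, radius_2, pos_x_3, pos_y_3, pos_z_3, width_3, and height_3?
pos_x_1 = 8.5
pos_z_1 = 1.75
radius_1 = 2
pos_x_2 = 7
pos_y_2 = 3.5
pos_z_2 = 7.25
radius_2 = 2
pos_x_3 = 3
pos_y_3 = 5.5
pos_z_3 = 10.75
width_3 = 4
height_3 = 5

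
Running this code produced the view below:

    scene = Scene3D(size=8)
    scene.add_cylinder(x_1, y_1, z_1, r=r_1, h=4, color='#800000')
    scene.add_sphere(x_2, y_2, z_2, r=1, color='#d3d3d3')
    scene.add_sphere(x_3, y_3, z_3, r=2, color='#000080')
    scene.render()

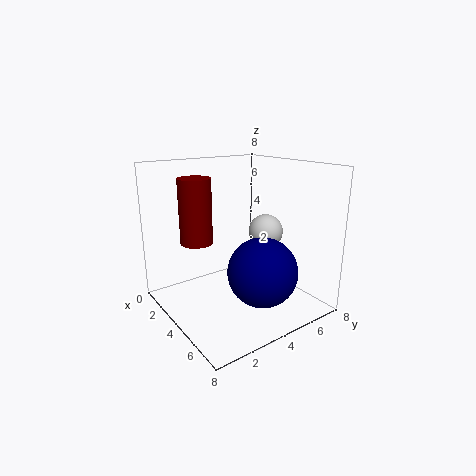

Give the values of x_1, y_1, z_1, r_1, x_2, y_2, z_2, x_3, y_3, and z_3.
x_1 = 1; y_1 = 3; z_1 = 3; r_1 = 1; x_2 = 4; y_2 = 6; z_2 = 4; x_3 = 5; y_3 = 5; z_3 = 2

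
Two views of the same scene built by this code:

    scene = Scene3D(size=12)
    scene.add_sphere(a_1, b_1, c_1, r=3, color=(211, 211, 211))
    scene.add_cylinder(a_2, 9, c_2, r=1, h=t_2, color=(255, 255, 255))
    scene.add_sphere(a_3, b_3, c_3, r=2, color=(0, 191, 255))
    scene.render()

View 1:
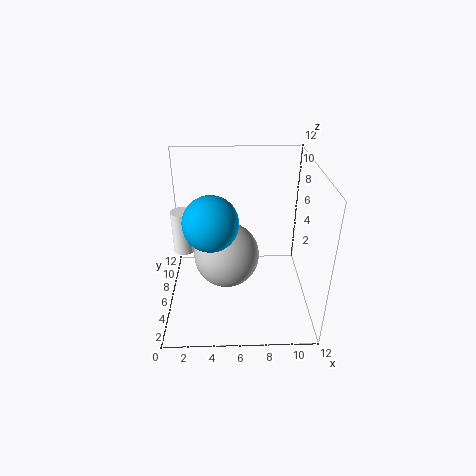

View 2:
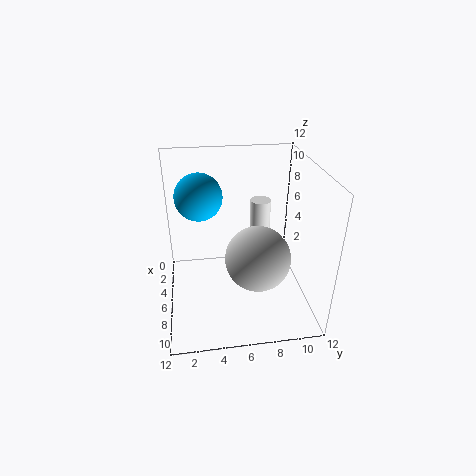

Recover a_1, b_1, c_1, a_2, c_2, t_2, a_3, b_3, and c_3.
a_1 = 5, b_1 = 8, c_1 = 3, a_2 = 1, c_2 = 3, t_2 = 4, a_3 = 4, b_3 = 3, c_3 = 9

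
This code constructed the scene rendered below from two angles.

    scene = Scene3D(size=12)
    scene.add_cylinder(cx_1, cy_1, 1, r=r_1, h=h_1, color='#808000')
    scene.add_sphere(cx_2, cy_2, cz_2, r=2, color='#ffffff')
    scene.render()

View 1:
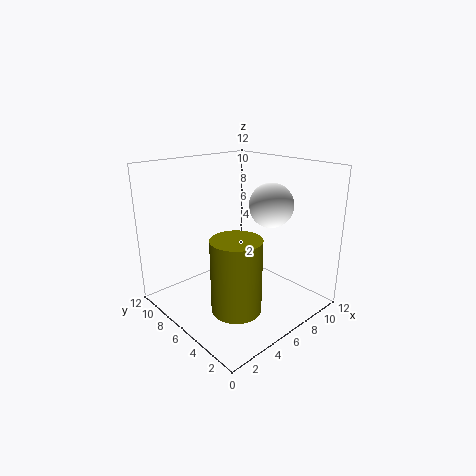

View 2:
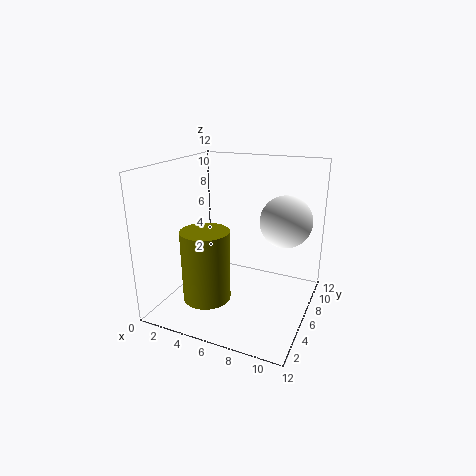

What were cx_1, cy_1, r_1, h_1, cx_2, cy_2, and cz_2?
cx_1 = 4, cy_1 = 4, r_1 = 2, h_1 = 6, cx_2 = 10, cy_2 = 6, cz_2 = 8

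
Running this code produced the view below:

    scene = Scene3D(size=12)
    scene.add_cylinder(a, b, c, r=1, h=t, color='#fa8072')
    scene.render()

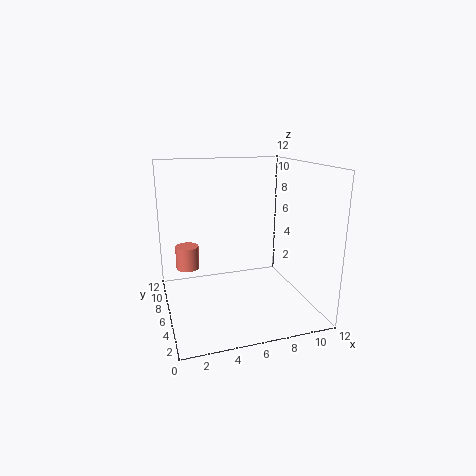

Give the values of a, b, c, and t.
a = 2
b = 8
c = 3
t = 2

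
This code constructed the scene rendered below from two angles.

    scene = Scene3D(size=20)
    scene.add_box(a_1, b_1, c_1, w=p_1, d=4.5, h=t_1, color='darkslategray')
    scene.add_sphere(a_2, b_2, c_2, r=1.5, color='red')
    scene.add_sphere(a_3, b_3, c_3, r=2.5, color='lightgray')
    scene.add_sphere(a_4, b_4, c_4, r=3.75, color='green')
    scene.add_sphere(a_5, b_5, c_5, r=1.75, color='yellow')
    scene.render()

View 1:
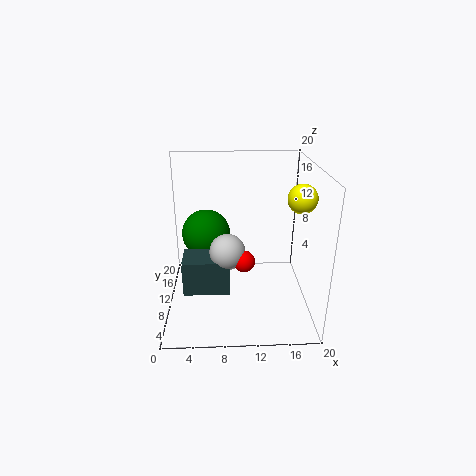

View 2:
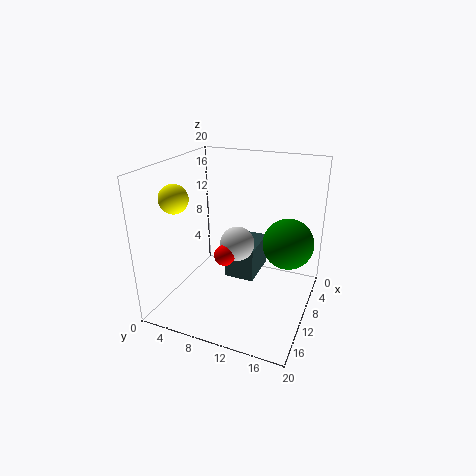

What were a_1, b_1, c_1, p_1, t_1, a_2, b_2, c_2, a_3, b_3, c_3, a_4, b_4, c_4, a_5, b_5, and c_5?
a_1 = 2.25; b_1 = 7.25; c_1 = 2.5; p_1 = 6.5; t_1 = 5; a_2 = 10.75; b_2 = 8.25; c_2 = 7.25; a_3 = 8.5; b_3 = 9.25; c_3 = 8.25; a_4 = 5.25; b_4 = 16; c_4 = 8; a_5 = 17.25; b_5 = 5; c_5 = 17.25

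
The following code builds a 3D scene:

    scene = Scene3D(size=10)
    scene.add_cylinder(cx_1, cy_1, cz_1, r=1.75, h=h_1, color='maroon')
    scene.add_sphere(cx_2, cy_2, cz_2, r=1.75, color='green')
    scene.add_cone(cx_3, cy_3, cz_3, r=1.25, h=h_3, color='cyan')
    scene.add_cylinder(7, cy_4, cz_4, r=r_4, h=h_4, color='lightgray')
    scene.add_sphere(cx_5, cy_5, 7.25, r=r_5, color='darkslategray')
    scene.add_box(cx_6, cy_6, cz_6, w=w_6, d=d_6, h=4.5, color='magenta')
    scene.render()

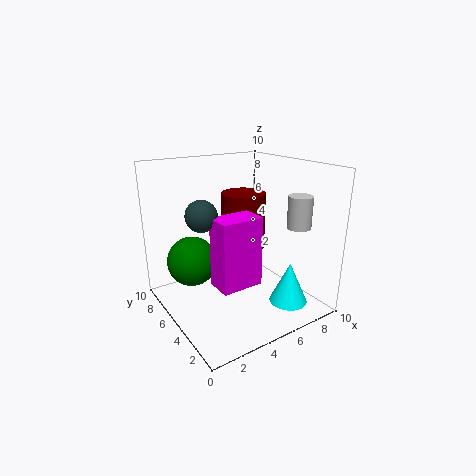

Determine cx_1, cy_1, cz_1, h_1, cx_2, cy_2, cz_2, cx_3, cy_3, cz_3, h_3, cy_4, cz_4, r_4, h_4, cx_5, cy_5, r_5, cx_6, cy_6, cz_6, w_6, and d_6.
cx_1 = 7.5, cy_1 = 8, cz_1 = 2.75, h_1 = 4.5, cx_2 = 2.25, cy_2 = 6.75, cz_2 = 3.25, cx_3 = 6.75, cy_3 = 1.5, cz_3 = 1.25, h_3 = 2.75, cy_4 = 1.25, cz_4 = 6.5, r_4 = 0.75, h_4 = 2, cx_5 = 2, cy_5 = 4.5, r_5 = 1, cx_6 = 2.25, cy_6 = 2.25, cz_6 = 2.75, w_6 = 2.75, d_6 = 1.75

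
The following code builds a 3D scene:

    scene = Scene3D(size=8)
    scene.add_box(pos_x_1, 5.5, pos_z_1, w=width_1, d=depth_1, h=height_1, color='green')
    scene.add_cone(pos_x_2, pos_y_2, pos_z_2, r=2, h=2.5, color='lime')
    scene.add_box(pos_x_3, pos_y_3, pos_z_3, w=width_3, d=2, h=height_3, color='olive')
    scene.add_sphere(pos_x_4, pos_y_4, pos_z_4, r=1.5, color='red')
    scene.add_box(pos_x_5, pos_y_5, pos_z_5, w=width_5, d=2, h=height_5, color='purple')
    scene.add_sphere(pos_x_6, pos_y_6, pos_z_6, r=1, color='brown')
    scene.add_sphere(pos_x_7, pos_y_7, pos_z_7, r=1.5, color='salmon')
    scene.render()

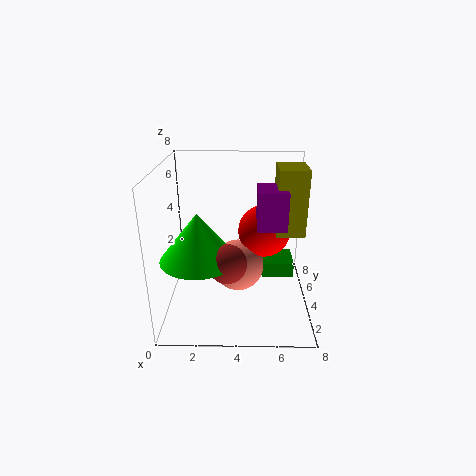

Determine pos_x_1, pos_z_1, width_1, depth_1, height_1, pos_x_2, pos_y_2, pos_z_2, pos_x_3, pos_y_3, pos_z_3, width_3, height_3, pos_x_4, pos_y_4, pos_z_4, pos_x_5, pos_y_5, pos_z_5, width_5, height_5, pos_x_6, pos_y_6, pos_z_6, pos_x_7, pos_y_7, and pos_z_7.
pos_x_1 = 5.5, pos_z_1 = 0.5, width_1 = 2, depth_1 = 2, height_1 = 1, pos_x_2 = 2, pos_y_2 = 2.5, pos_z_2 = 3.5, pos_x_3 = 6, pos_y_3 = 3, pos_z_3 = 4.5, width_3 = 1.5, height_3 = 3.5, pos_x_4 = 5.5, pos_y_4 = 5, pos_z_4 = 4, pos_x_5 = 5, pos_y_5 = 2.5, pos_z_5 = 5, width_5 = 1.5, height_5 = 2, pos_x_6 = 3.5, pos_y_6 = 2, pos_z_6 = 3.5, pos_x_7 = 4, pos_y_7 = 4.5, pos_z_7 = 2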